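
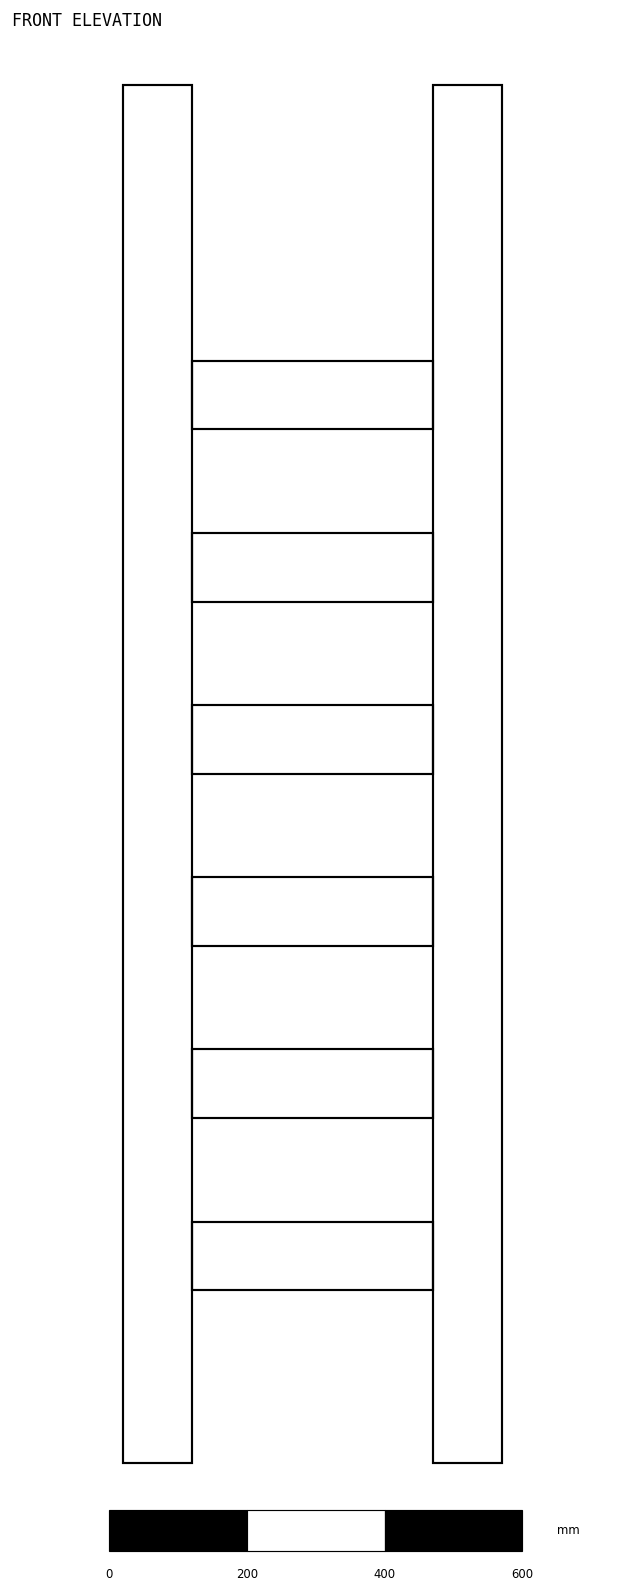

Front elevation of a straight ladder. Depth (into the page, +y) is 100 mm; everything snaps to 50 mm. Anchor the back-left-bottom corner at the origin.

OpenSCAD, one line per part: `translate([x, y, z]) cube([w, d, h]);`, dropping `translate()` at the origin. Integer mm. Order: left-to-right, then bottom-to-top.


cube([100, 100, 2000]);
translate([100, 0, 250]) cube([350, 100, 100]);
translate([100, 0, 500]) cube([350, 100, 100]);
translate([100, 0, 750]) cube([350, 100, 100]);
translate([100, 0, 1000]) cube([350, 100, 100]);
translate([100, 0, 1250]) cube([350, 100, 100]);
translate([100, 0, 1500]) cube([350, 100, 100]);
translate([450, 0, 0]) cube([100, 100, 2000]);


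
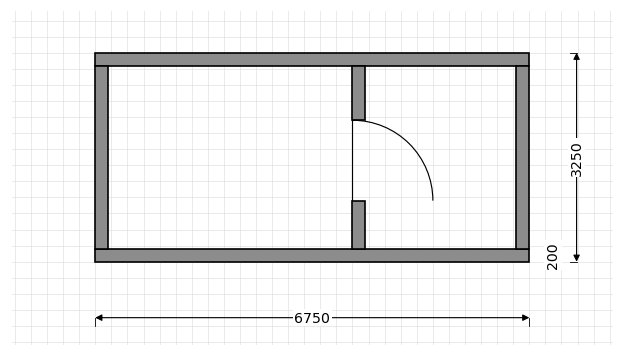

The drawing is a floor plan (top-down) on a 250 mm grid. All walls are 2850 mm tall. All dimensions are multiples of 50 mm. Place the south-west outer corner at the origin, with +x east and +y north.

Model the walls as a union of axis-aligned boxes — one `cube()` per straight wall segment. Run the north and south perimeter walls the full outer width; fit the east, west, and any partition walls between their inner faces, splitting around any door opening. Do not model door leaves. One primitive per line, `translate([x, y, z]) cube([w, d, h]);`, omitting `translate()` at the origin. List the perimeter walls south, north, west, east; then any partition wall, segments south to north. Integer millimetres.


cube([6750, 200, 2850]);
translate([0, 3050, 0]) cube([6750, 200, 2850]);
translate([0, 200, 0]) cube([200, 2850, 2850]);
translate([6550, 200, 0]) cube([200, 2850, 2850]);
translate([4000, 200, 0]) cube([200, 750, 2850]);
translate([4000, 2200, 0]) cube([200, 850, 2850]);


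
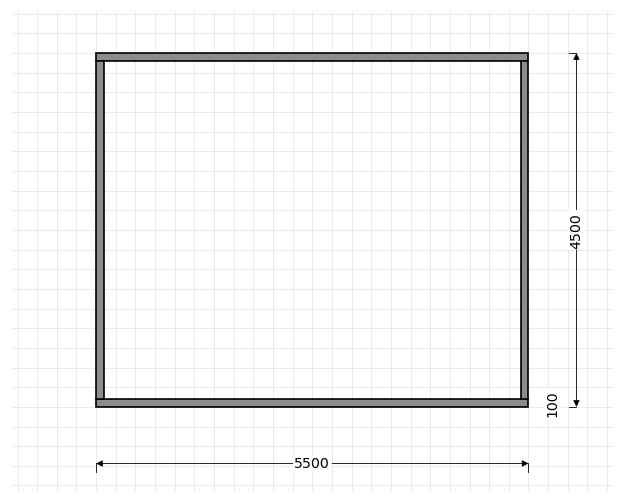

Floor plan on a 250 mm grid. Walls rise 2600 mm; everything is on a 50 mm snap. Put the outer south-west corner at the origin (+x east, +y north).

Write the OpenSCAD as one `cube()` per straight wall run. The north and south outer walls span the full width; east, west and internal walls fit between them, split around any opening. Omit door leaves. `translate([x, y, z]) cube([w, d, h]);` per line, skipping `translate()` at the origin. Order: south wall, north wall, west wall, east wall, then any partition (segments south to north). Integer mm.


cube([5500, 100, 2600]);
translate([0, 4400, 0]) cube([5500, 100, 2600]);
translate([0, 100, 0]) cube([100, 4300, 2600]);
translate([5400, 100, 0]) cube([100, 4300, 2600]);


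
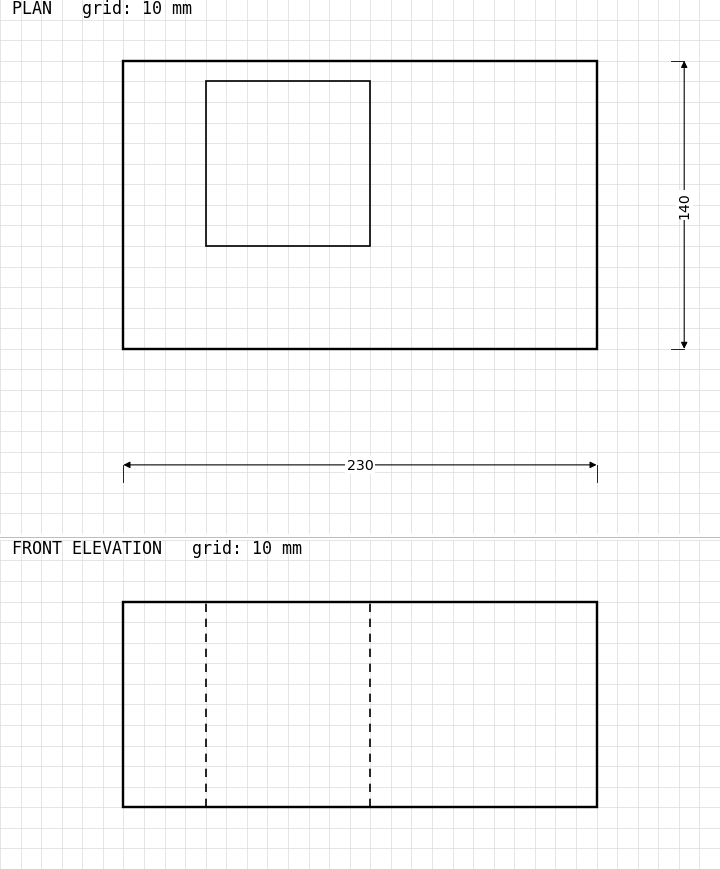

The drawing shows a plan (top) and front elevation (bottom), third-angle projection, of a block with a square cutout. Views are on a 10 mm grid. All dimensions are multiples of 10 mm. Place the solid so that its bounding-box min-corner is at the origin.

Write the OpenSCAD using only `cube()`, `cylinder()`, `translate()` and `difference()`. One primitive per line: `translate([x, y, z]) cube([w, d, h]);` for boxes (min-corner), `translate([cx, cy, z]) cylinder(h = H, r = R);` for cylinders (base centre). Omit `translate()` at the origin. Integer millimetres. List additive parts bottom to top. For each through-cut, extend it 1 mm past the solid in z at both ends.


difference() {
  cube([230, 140, 100]);
  translate([40, 50, -1]) cube([80, 80, 102]);
}


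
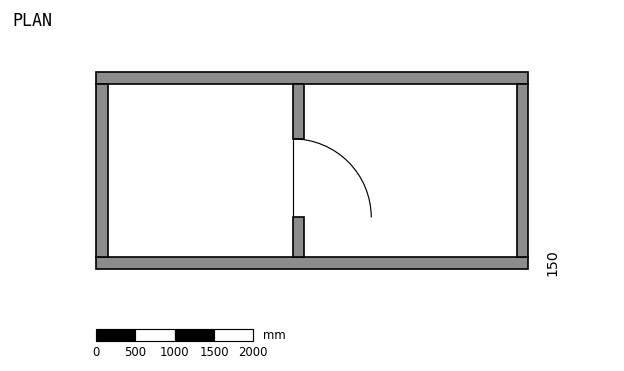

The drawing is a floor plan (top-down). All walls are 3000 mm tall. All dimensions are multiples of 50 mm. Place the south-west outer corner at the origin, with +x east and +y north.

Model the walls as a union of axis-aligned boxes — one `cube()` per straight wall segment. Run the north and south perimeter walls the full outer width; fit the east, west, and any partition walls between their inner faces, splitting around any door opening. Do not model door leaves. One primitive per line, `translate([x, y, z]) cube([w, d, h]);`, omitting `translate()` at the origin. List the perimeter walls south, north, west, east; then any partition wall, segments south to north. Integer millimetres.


cube([5500, 150, 3000]);
translate([0, 2350, 0]) cube([5500, 150, 3000]);
translate([0, 150, 0]) cube([150, 2200, 3000]);
translate([5350, 150, 0]) cube([150, 2200, 3000]);
translate([2500, 150, 0]) cube([150, 500, 3000]);
translate([2500, 1650, 0]) cube([150, 700, 3000]);


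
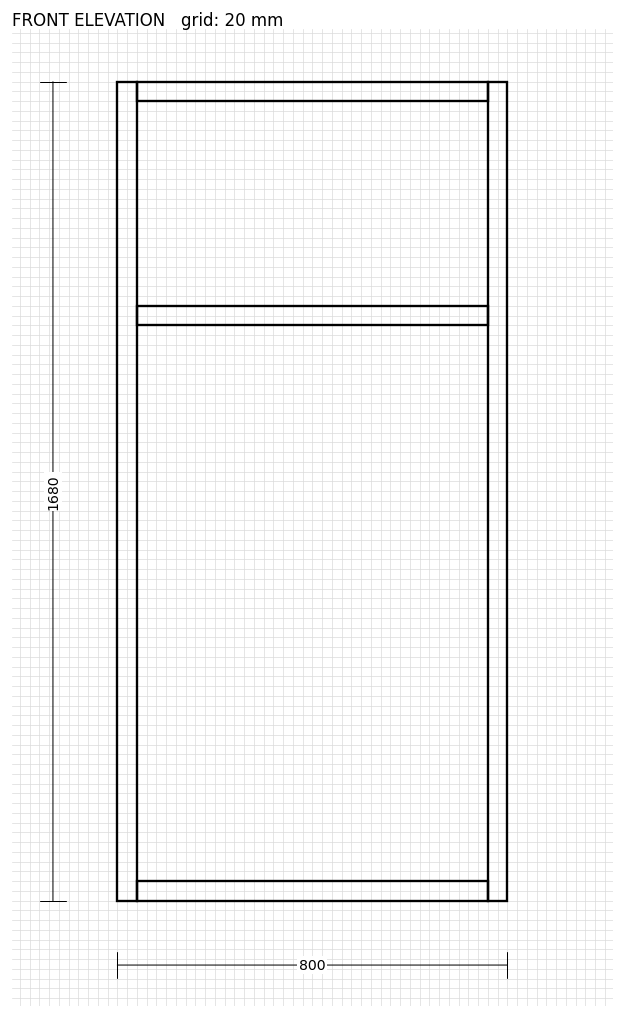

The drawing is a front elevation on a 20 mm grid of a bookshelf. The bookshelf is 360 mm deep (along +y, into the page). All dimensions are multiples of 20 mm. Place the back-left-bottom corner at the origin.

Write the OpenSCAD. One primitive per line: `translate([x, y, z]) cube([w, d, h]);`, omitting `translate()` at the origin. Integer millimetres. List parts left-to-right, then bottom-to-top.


cube([40, 360, 1680]);
translate([40, 0, 0]) cube([720, 360, 40]);
translate([40, 0, 1180]) cube([720, 360, 40]);
translate([40, 0, 1640]) cube([720, 360, 40]);
translate([760, 0, 0]) cube([40, 360, 1680]);


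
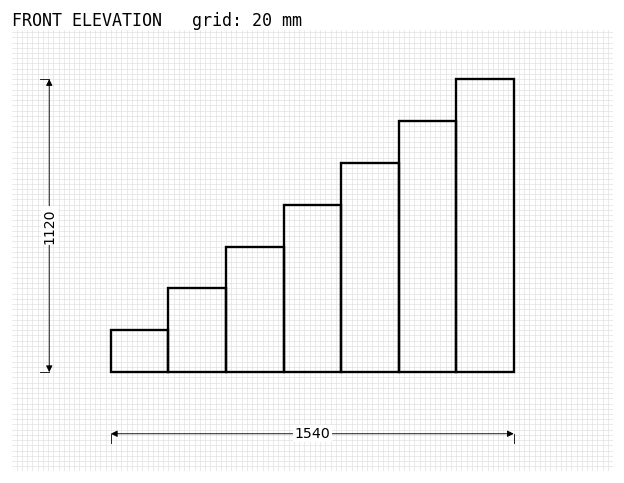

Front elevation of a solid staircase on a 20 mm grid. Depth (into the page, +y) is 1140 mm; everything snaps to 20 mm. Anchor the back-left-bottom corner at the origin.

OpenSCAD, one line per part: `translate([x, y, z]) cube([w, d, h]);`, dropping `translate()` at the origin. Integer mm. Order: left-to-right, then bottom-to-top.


cube([220, 1140, 160]);
translate([220, 0, 0]) cube([220, 1140, 320]);
translate([440, 0, 0]) cube([220, 1140, 480]);
translate([660, 0, 0]) cube([220, 1140, 640]);
translate([880, 0, 0]) cube([220, 1140, 800]);
translate([1100, 0, 0]) cube([220, 1140, 960]);
translate([1320, 0, 0]) cube([220, 1140, 1120]);


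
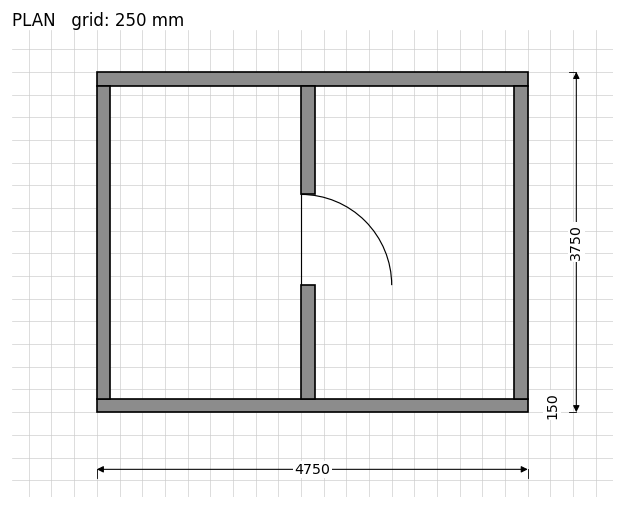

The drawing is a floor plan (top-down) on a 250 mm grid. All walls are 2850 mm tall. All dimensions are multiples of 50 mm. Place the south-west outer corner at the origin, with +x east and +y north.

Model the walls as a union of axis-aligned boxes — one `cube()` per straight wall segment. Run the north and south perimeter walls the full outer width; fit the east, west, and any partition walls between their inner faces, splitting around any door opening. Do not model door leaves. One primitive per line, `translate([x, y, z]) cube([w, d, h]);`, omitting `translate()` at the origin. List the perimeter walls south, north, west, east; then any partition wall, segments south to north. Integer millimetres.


cube([4750, 150, 2850]);
translate([0, 3600, 0]) cube([4750, 150, 2850]);
translate([0, 150, 0]) cube([150, 3450, 2850]);
translate([4600, 150, 0]) cube([150, 3450, 2850]);
translate([2250, 150, 0]) cube([150, 1250, 2850]);
translate([2250, 2400, 0]) cube([150, 1200, 2850]);


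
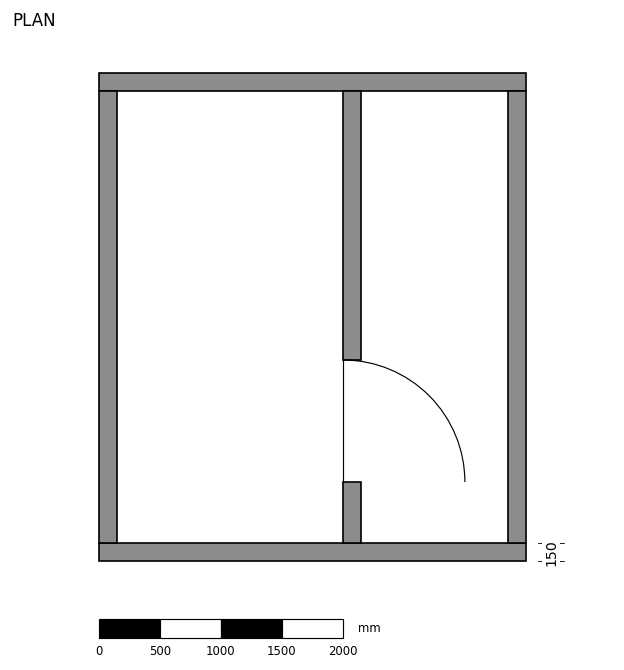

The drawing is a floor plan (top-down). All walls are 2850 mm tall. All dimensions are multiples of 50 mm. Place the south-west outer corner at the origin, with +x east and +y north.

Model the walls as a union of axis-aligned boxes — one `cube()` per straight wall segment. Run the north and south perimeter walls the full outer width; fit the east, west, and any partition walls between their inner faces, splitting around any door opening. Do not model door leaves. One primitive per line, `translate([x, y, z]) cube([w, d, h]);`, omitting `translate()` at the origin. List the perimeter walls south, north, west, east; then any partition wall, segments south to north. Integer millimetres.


cube([3500, 150, 2850]);
translate([0, 3850, 0]) cube([3500, 150, 2850]);
translate([0, 150, 0]) cube([150, 3700, 2850]);
translate([3350, 150, 0]) cube([150, 3700, 2850]);
translate([2000, 150, 0]) cube([150, 500, 2850]);
translate([2000, 1650, 0]) cube([150, 2200, 2850]);


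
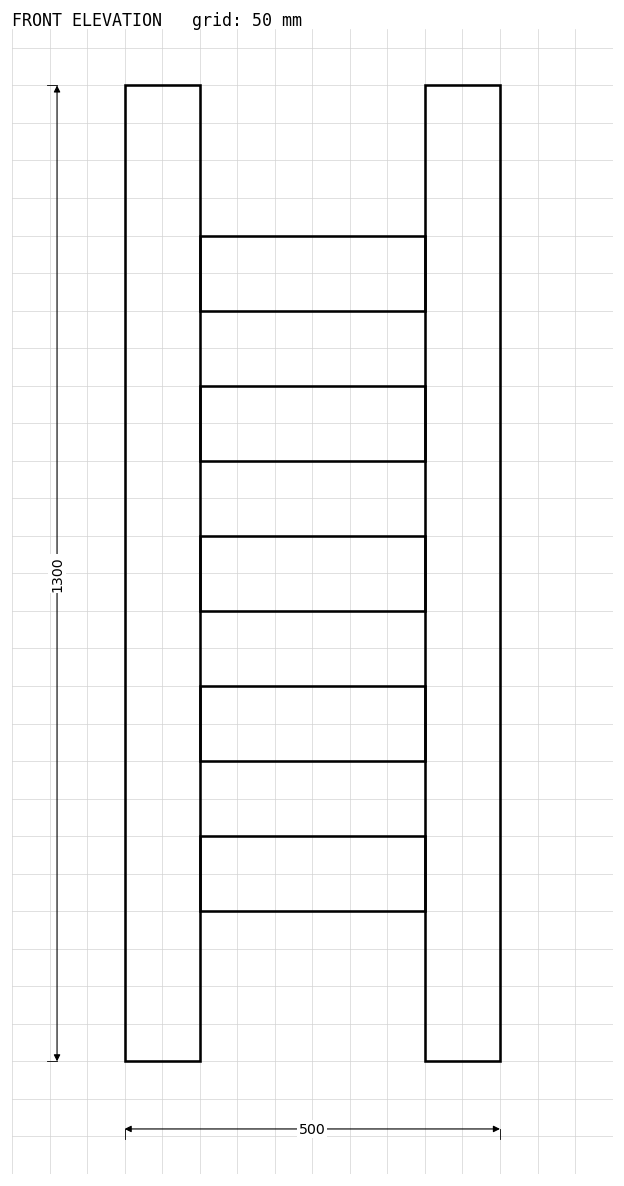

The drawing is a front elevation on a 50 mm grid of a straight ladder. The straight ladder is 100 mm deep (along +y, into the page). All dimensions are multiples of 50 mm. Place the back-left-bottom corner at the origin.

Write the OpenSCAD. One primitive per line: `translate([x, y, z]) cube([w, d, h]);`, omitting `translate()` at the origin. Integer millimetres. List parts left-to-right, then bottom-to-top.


cube([100, 100, 1300]);
translate([100, 0, 200]) cube([300, 100, 100]);
translate([100, 0, 400]) cube([300, 100, 100]);
translate([100, 0, 600]) cube([300, 100, 100]);
translate([100, 0, 800]) cube([300, 100, 100]);
translate([100, 0, 1000]) cube([300, 100, 100]);
translate([400, 0, 0]) cube([100, 100, 1300]);


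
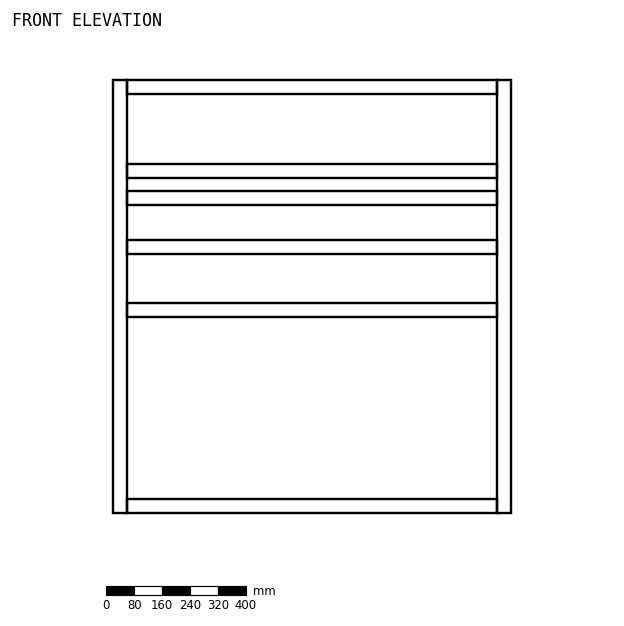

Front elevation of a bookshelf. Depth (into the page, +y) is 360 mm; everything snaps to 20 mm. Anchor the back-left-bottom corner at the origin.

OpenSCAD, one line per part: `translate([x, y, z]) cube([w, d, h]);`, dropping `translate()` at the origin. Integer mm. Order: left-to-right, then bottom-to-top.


cube([40, 360, 1240]);
translate([40, 0, 0]) cube([1060, 360, 40]);
translate([40, 0, 560]) cube([1060, 360, 40]);
translate([40, 0, 740]) cube([1060, 360, 40]);
translate([40, 0, 880]) cube([1060, 360, 40]);
translate([40, 0, 960]) cube([1060, 360, 40]);
translate([40, 0, 1200]) cube([1060, 360, 40]);
translate([1100, 0, 0]) cube([40, 360, 1240]);


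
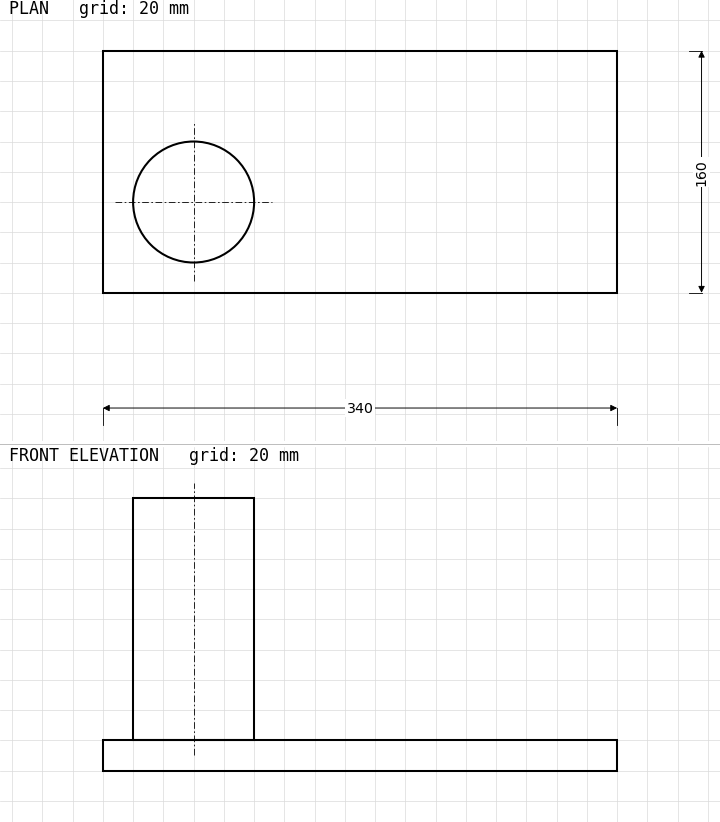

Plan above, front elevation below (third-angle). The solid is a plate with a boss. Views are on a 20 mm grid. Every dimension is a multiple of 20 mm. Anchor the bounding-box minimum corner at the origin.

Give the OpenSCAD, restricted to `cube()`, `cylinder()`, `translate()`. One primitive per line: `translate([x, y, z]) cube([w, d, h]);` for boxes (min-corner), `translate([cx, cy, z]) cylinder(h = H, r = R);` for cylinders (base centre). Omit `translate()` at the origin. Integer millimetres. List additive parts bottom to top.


cube([340, 160, 20]);
translate([60, 60, 20]) cylinder(h = 160, r = 40);


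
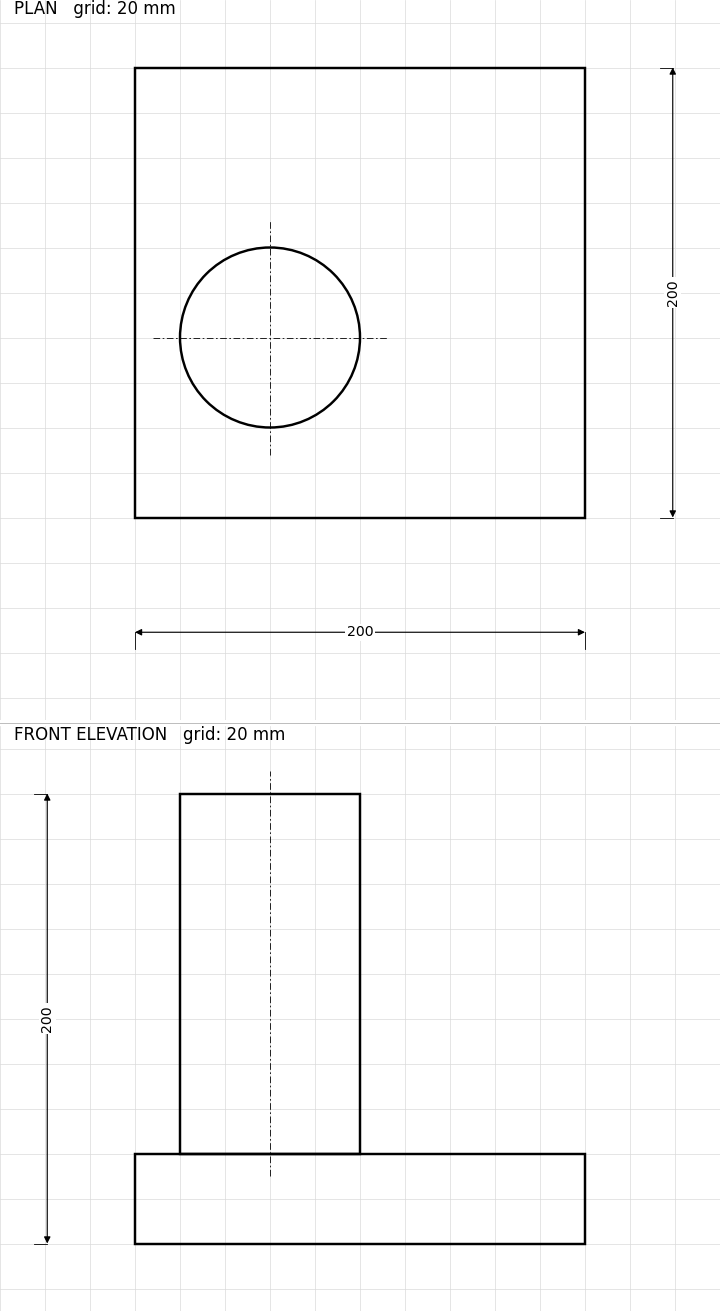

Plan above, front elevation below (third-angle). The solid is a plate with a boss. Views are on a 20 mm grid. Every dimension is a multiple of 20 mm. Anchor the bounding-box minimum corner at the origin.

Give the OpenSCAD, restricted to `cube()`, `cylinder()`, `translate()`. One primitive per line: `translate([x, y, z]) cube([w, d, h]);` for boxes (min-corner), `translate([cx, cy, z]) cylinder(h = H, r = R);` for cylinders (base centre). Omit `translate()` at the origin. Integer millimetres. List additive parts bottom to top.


cube([200, 200, 40]);
translate([60, 80, 40]) cylinder(h = 160, r = 40);


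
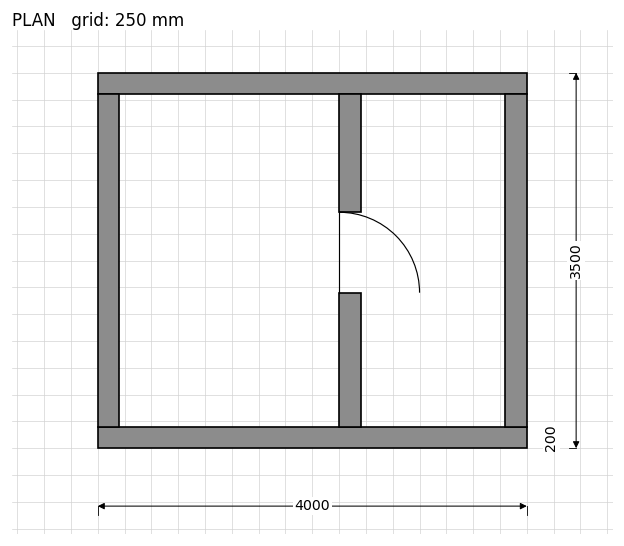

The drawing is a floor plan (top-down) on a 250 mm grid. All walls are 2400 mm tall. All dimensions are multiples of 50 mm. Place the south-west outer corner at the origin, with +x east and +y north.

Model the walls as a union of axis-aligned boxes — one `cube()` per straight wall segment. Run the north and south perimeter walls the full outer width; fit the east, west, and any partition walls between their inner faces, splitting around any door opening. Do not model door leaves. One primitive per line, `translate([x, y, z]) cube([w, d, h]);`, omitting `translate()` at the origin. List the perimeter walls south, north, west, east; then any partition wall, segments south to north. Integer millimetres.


cube([4000, 200, 2400]);
translate([0, 3300, 0]) cube([4000, 200, 2400]);
translate([0, 200, 0]) cube([200, 3100, 2400]);
translate([3800, 200, 0]) cube([200, 3100, 2400]);
translate([2250, 200, 0]) cube([200, 1250, 2400]);
translate([2250, 2200, 0]) cube([200, 1100, 2400]);


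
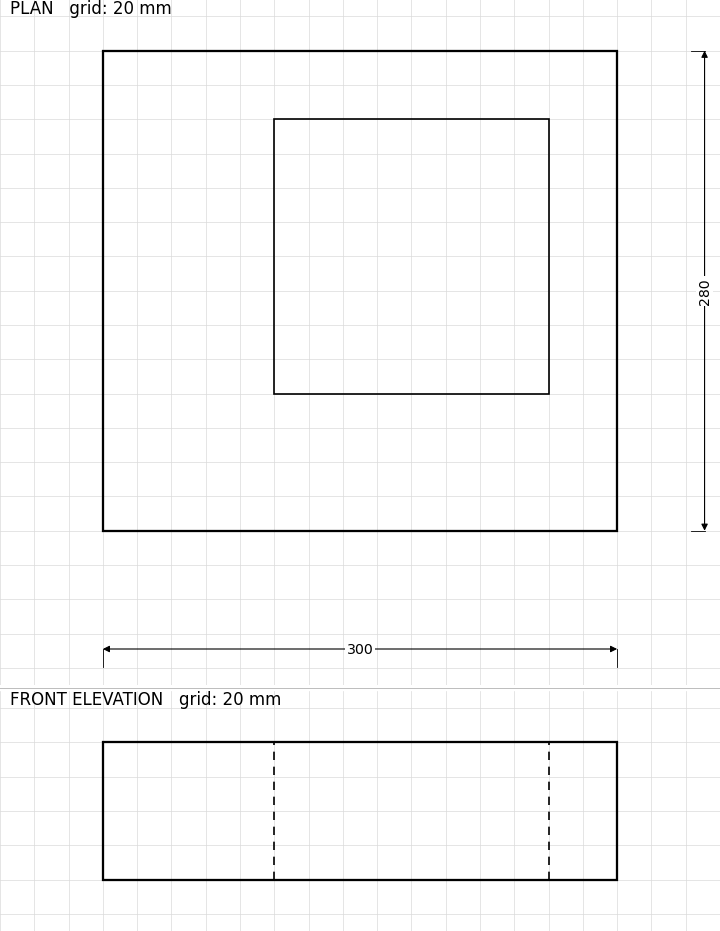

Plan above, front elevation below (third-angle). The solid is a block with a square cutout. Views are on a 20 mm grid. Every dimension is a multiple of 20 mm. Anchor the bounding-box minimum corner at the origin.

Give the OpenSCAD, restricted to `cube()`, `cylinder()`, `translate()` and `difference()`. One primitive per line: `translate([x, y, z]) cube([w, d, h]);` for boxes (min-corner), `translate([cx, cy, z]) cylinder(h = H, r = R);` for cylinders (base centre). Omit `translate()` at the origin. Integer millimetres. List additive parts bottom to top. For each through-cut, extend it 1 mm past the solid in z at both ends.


difference() {
  cube([300, 280, 80]);
  translate([100, 80, -1]) cube([160, 160, 82]);
}


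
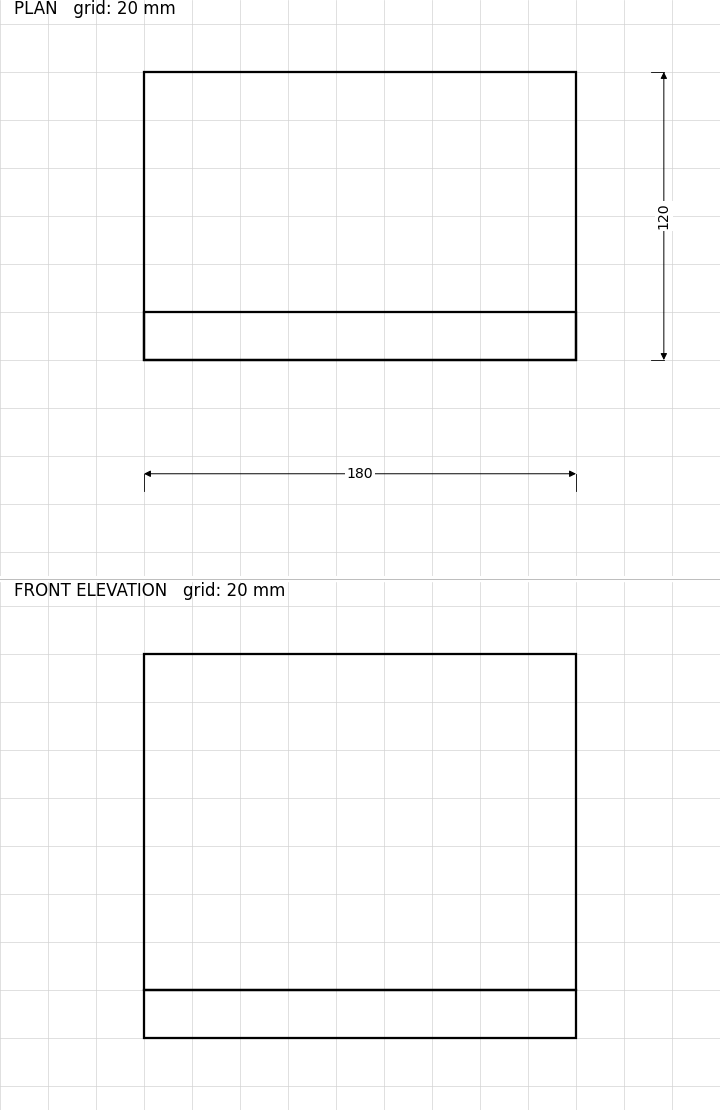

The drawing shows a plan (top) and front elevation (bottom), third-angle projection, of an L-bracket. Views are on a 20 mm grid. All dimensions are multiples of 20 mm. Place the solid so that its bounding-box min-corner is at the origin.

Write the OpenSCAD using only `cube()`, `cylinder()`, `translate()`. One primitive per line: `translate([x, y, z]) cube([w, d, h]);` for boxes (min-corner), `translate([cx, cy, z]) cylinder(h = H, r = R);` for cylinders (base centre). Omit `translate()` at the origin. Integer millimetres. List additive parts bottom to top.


cube([180, 120, 20]);
translate([0, 0, 20]) cube([180, 20, 140]);


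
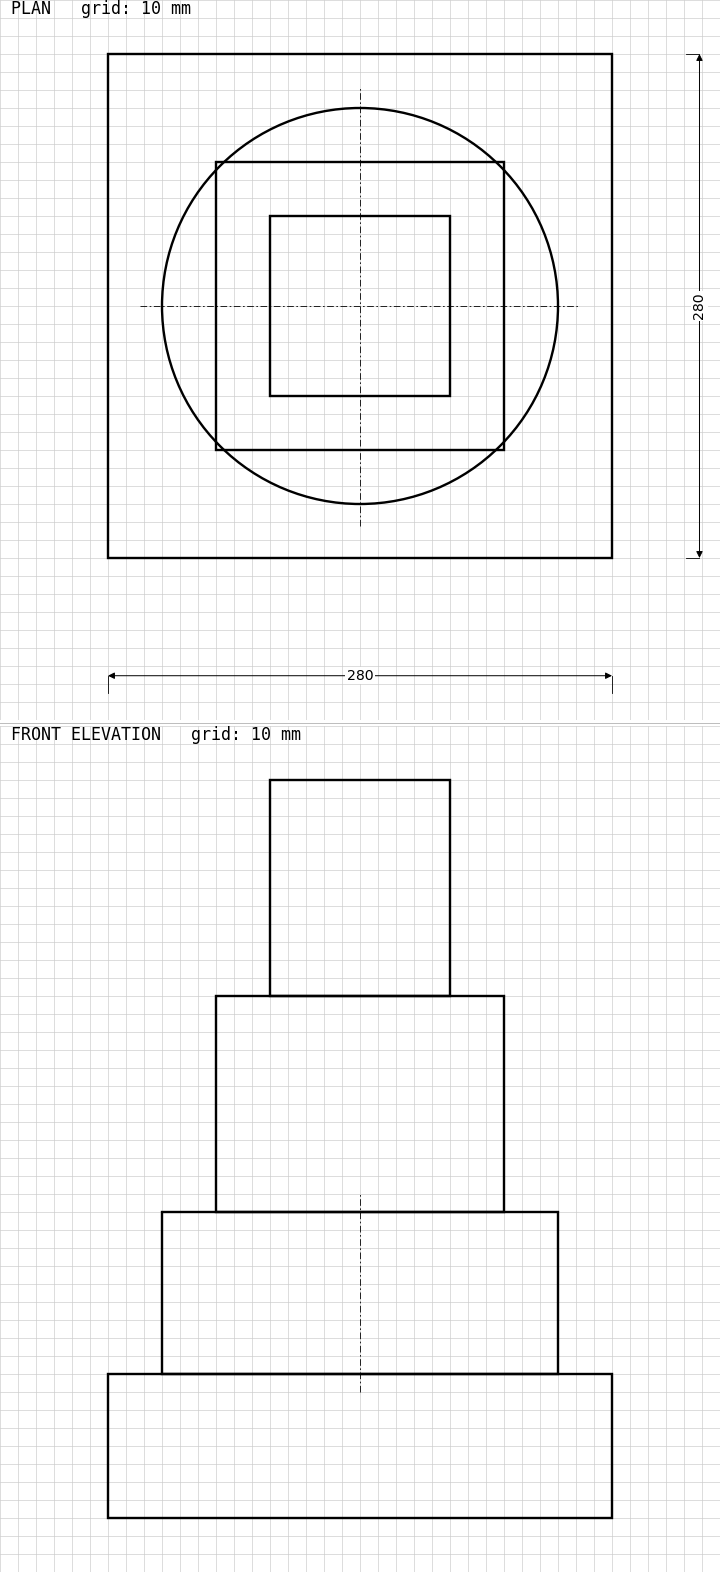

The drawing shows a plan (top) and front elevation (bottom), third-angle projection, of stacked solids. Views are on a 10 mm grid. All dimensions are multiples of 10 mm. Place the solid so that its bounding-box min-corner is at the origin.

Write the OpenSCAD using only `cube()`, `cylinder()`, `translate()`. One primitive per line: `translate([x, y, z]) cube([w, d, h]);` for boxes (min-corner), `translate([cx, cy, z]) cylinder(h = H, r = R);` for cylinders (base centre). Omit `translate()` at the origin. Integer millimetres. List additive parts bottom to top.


cube([280, 280, 80]);
translate([140, 140, 80]) cylinder(h = 90, r = 110);
translate([60, 60, 170]) cube([160, 160, 120]);
translate([90, 90, 290]) cube([100, 100, 120]);


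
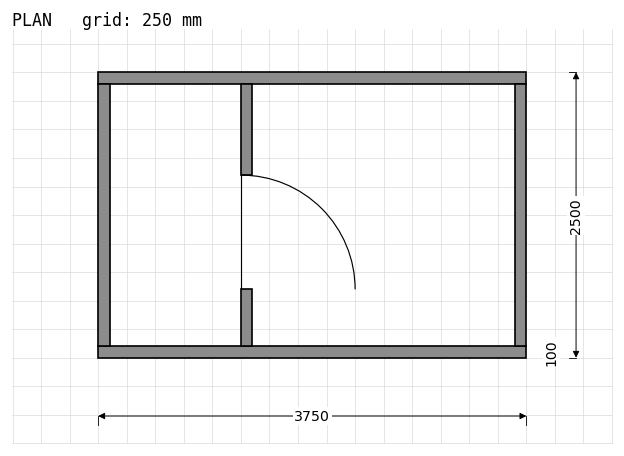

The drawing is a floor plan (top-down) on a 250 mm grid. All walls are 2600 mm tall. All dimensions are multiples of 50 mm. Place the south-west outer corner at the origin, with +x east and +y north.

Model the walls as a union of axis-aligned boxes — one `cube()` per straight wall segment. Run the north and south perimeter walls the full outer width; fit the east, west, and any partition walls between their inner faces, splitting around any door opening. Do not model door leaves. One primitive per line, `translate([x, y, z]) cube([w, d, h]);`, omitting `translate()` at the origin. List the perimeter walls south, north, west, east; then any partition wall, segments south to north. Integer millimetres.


cube([3750, 100, 2600]);
translate([0, 2400, 0]) cube([3750, 100, 2600]);
translate([0, 100, 0]) cube([100, 2300, 2600]);
translate([3650, 100, 0]) cube([100, 2300, 2600]);
translate([1250, 100, 0]) cube([100, 500, 2600]);
translate([1250, 1600, 0]) cube([100, 800, 2600]);


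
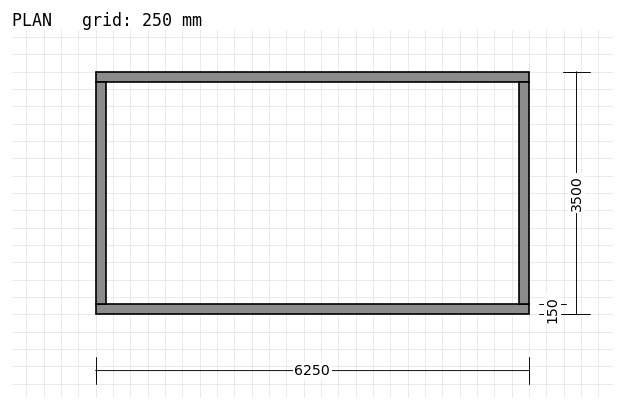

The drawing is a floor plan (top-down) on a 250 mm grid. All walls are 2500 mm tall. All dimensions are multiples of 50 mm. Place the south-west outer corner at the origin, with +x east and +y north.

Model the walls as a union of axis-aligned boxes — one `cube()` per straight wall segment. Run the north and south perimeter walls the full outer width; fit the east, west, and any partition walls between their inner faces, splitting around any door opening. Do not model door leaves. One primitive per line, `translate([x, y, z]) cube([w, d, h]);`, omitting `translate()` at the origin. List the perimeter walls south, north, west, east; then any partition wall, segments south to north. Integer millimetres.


cube([6250, 150, 2500]);
translate([0, 3350, 0]) cube([6250, 150, 2500]);
translate([0, 150, 0]) cube([150, 3200, 2500]);
translate([6100, 150, 0]) cube([150, 3200, 2500]);


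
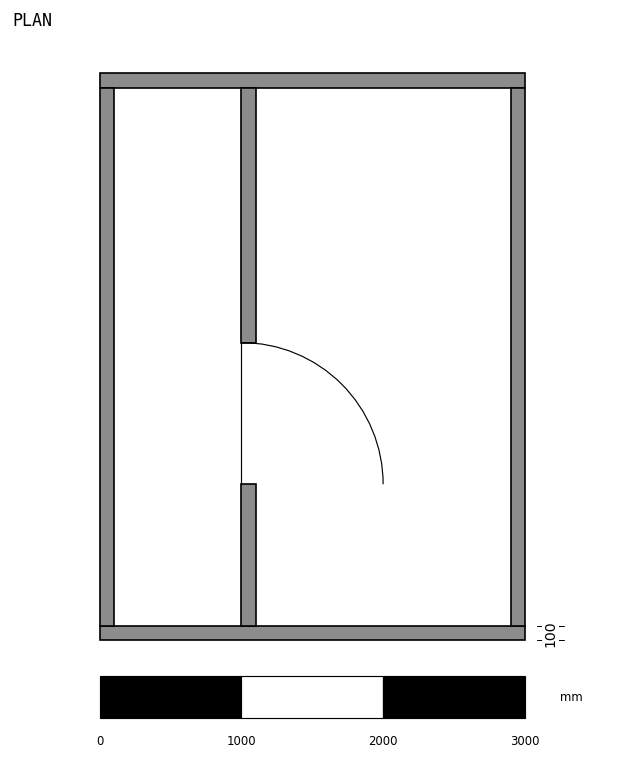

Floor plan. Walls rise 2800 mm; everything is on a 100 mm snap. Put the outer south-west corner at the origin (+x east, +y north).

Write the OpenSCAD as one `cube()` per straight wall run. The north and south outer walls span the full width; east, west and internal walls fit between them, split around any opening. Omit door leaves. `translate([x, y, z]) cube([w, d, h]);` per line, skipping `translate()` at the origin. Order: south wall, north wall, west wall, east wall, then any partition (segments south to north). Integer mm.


cube([3000, 100, 2800]);
translate([0, 3900, 0]) cube([3000, 100, 2800]);
translate([0, 100, 0]) cube([100, 3800, 2800]);
translate([2900, 100, 0]) cube([100, 3800, 2800]);
translate([1000, 100, 0]) cube([100, 1000, 2800]);
translate([1000, 2100, 0]) cube([100, 1800, 2800]);


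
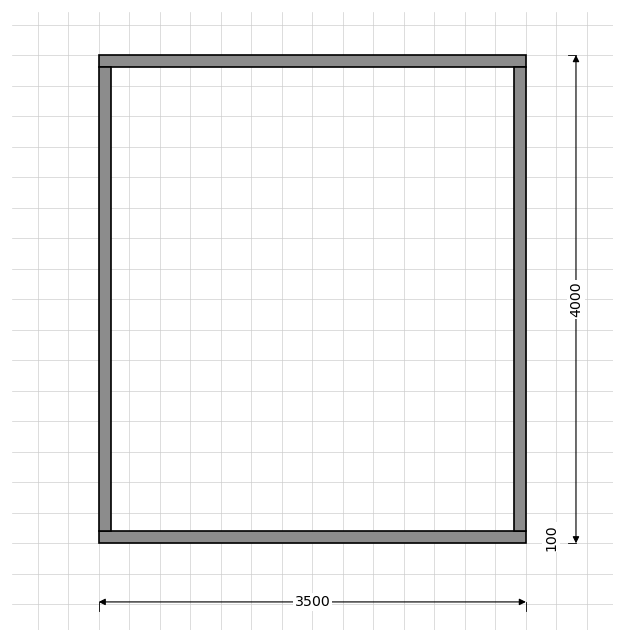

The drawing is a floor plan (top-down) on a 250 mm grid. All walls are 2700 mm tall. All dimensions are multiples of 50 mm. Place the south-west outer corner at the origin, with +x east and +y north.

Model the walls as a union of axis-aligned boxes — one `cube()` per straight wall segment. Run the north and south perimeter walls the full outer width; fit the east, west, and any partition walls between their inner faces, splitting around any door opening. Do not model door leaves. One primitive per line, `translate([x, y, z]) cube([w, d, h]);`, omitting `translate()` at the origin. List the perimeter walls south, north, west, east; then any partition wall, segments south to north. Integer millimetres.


cube([3500, 100, 2700]);
translate([0, 3900, 0]) cube([3500, 100, 2700]);
translate([0, 100, 0]) cube([100, 3800, 2700]);
translate([3400, 100, 0]) cube([100, 3800, 2700]);


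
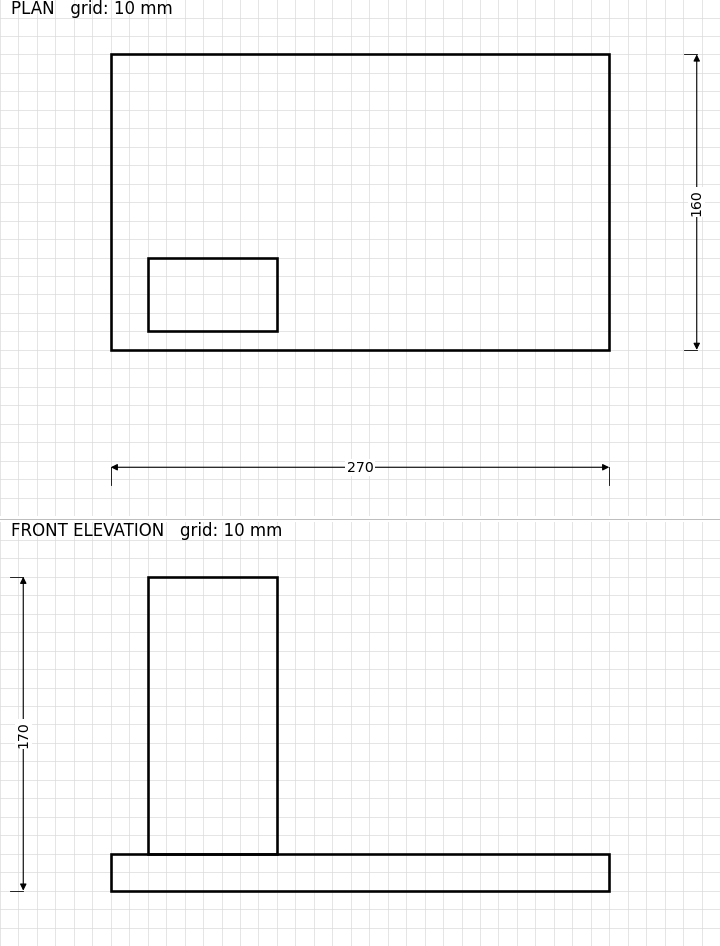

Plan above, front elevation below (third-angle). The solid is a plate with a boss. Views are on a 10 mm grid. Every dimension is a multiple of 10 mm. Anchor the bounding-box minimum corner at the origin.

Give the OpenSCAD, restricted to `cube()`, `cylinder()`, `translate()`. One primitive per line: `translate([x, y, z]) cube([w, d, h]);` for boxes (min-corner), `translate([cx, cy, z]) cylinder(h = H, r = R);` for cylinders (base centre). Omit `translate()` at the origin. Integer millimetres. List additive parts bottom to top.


cube([270, 160, 20]);
translate([20, 10, 20]) cube([70, 40, 150]);


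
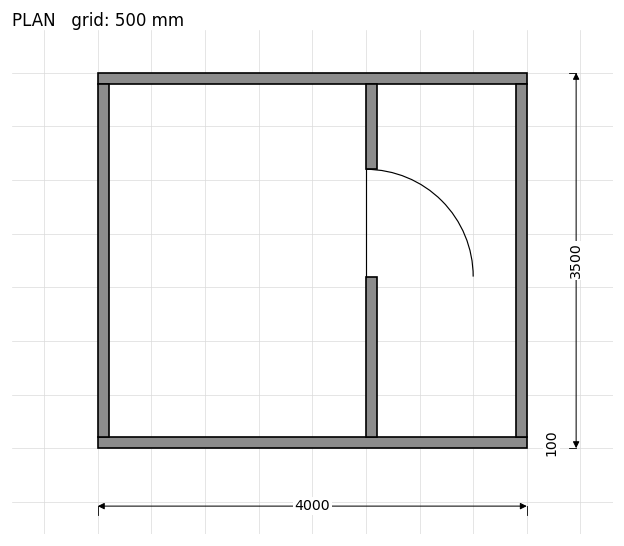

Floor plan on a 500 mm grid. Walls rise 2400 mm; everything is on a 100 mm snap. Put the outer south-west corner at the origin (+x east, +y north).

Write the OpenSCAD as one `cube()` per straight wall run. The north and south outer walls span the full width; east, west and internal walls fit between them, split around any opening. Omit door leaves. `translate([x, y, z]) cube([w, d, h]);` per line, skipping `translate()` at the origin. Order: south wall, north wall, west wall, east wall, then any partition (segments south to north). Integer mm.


cube([4000, 100, 2400]);
translate([0, 3400, 0]) cube([4000, 100, 2400]);
translate([0, 100, 0]) cube([100, 3300, 2400]);
translate([3900, 100, 0]) cube([100, 3300, 2400]);
translate([2500, 100, 0]) cube([100, 1500, 2400]);
translate([2500, 2600, 0]) cube([100, 800, 2400]);


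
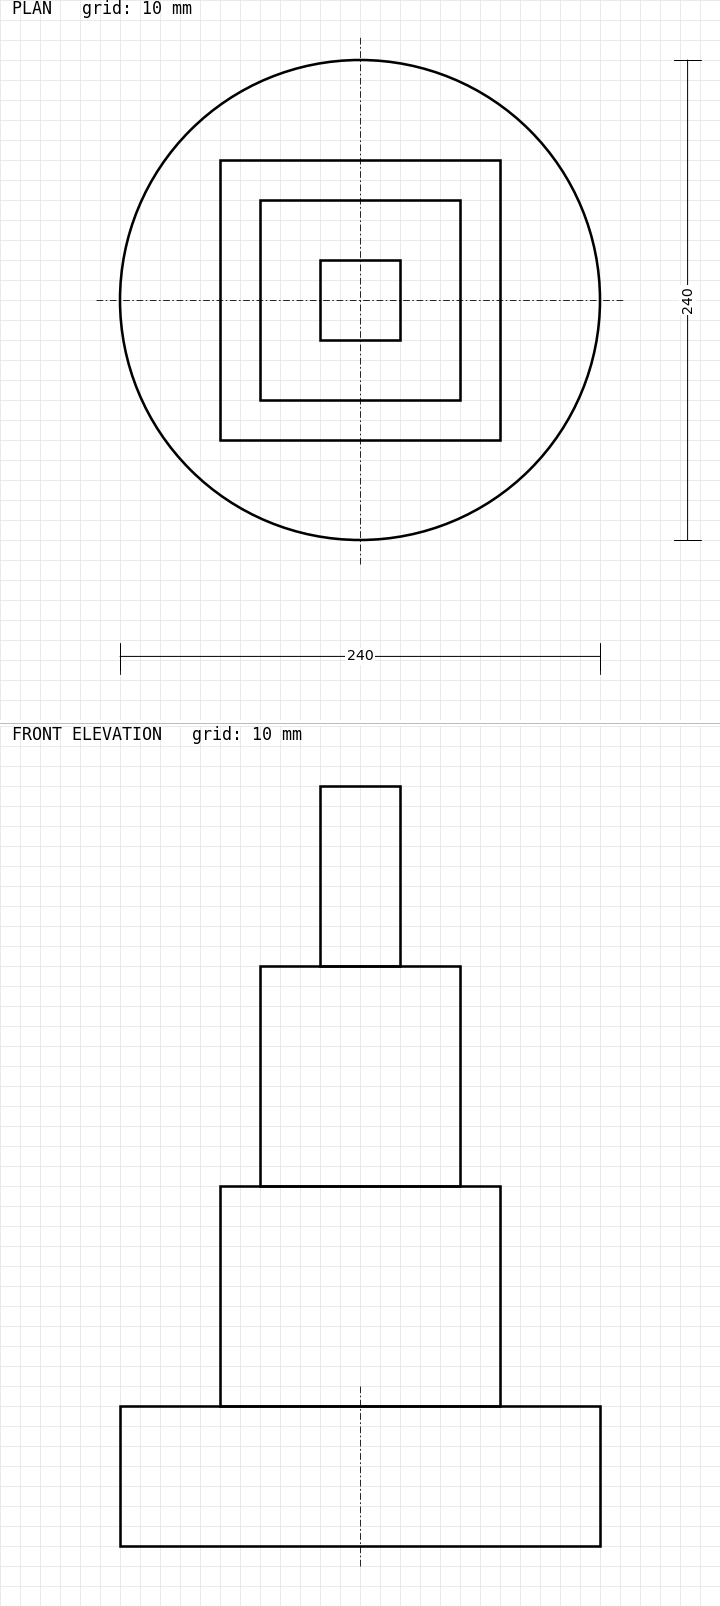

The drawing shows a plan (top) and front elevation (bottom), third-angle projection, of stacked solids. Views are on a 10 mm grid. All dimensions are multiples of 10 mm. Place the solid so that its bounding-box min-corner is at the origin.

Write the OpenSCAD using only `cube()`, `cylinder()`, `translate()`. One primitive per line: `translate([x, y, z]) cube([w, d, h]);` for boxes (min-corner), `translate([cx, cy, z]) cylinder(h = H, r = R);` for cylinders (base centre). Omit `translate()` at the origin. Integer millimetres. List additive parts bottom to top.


translate([120, 120, 0]) cylinder(h = 70, r = 120);
translate([50, 50, 70]) cube([140, 140, 110]);
translate([70, 70, 180]) cube([100, 100, 110]);
translate([100, 100, 290]) cube([40, 40, 90]);


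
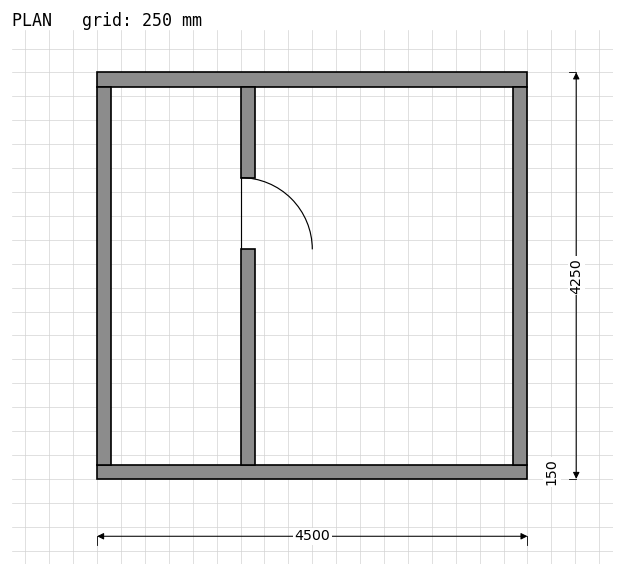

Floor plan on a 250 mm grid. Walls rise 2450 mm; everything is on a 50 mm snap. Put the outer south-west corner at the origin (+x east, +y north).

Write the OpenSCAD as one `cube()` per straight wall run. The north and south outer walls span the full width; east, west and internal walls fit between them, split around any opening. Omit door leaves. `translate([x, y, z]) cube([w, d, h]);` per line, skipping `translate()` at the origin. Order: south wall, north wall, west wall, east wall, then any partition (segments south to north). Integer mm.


cube([4500, 150, 2450]);
translate([0, 4100, 0]) cube([4500, 150, 2450]);
translate([0, 150, 0]) cube([150, 3950, 2450]);
translate([4350, 150, 0]) cube([150, 3950, 2450]);
translate([1500, 150, 0]) cube([150, 2250, 2450]);
translate([1500, 3150, 0]) cube([150, 950, 2450]);


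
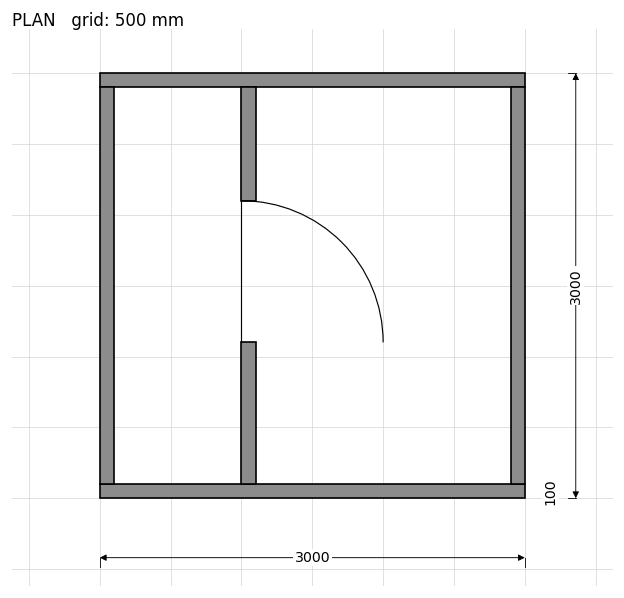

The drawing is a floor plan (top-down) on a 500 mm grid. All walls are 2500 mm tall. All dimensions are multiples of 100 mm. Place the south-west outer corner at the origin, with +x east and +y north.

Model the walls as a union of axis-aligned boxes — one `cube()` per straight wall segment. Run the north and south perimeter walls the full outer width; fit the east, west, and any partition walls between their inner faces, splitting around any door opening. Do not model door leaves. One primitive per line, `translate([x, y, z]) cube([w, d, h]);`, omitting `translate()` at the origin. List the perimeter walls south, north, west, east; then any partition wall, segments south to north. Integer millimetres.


cube([3000, 100, 2500]);
translate([0, 2900, 0]) cube([3000, 100, 2500]);
translate([0, 100, 0]) cube([100, 2800, 2500]);
translate([2900, 100, 0]) cube([100, 2800, 2500]);
translate([1000, 100, 0]) cube([100, 1000, 2500]);
translate([1000, 2100, 0]) cube([100, 800, 2500]);


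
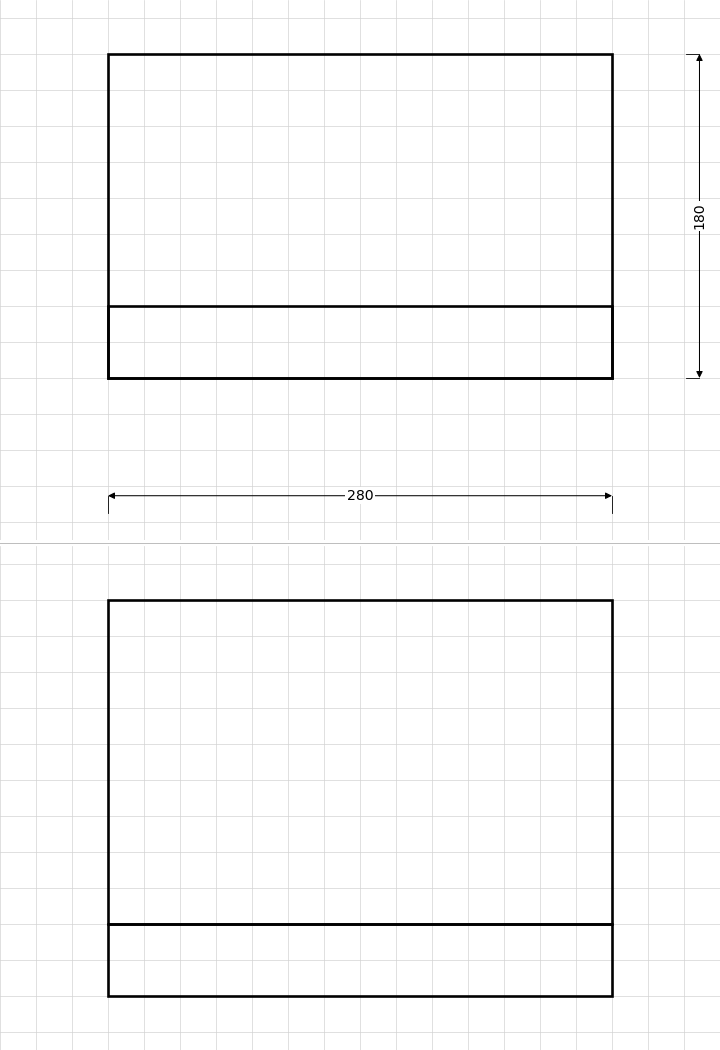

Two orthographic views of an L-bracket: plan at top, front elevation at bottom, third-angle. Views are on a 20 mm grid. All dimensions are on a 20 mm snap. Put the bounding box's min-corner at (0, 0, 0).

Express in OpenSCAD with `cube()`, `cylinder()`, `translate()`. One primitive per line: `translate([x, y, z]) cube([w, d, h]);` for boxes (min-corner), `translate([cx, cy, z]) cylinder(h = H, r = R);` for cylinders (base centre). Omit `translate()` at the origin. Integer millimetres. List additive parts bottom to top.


cube([280, 180, 40]);
translate([0, 0, 40]) cube([280, 40, 180]);


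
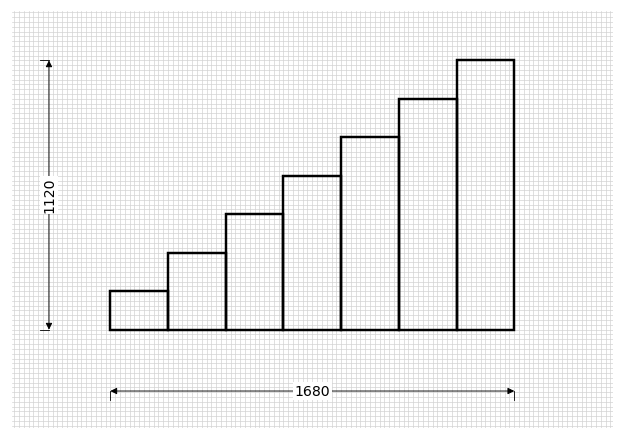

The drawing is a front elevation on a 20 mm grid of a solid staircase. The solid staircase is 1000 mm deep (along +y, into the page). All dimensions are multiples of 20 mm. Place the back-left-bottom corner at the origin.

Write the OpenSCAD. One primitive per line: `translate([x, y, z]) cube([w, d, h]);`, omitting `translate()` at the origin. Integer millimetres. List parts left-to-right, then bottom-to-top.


cube([240, 1000, 160]);
translate([240, 0, 0]) cube([240, 1000, 320]);
translate([480, 0, 0]) cube([240, 1000, 480]);
translate([720, 0, 0]) cube([240, 1000, 640]);
translate([960, 0, 0]) cube([240, 1000, 800]);
translate([1200, 0, 0]) cube([240, 1000, 960]);
translate([1440, 0, 0]) cube([240, 1000, 1120]);


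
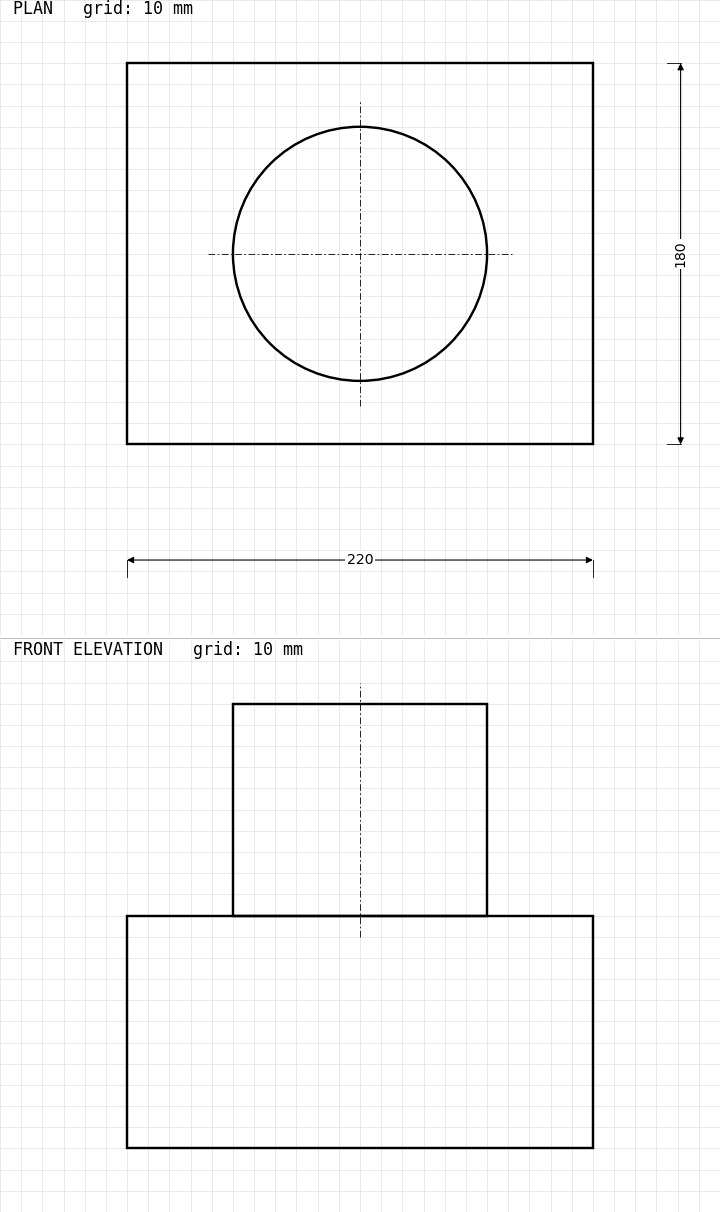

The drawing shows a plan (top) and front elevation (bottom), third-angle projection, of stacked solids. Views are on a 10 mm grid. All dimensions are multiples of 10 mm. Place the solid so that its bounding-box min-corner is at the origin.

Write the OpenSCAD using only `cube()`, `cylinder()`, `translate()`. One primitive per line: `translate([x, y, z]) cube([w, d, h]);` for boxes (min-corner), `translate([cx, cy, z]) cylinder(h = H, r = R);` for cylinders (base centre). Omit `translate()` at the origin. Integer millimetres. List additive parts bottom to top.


cube([220, 180, 110]);
translate([110, 90, 110]) cylinder(h = 100, r = 60);


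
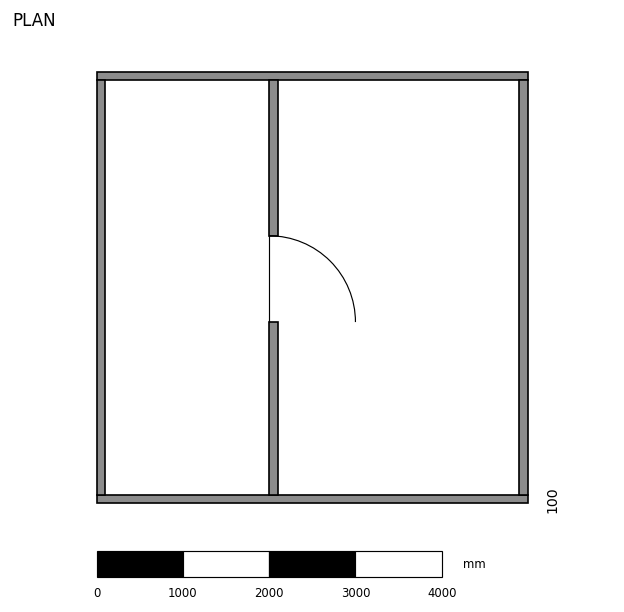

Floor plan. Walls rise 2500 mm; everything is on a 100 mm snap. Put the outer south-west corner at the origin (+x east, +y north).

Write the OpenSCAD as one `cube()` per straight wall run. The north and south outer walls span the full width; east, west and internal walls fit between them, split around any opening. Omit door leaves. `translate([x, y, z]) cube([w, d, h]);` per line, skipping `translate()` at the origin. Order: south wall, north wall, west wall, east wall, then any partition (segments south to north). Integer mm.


cube([5000, 100, 2500]);
translate([0, 4900, 0]) cube([5000, 100, 2500]);
translate([0, 100, 0]) cube([100, 4800, 2500]);
translate([4900, 100, 0]) cube([100, 4800, 2500]);
translate([2000, 100, 0]) cube([100, 2000, 2500]);
translate([2000, 3100, 0]) cube([100, 1800, 2500]);


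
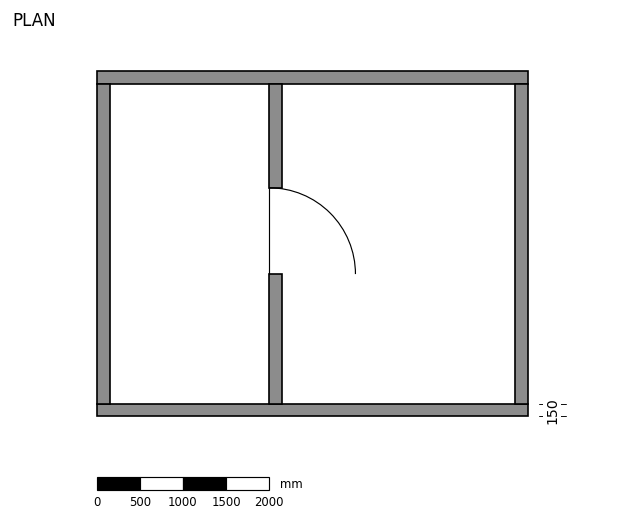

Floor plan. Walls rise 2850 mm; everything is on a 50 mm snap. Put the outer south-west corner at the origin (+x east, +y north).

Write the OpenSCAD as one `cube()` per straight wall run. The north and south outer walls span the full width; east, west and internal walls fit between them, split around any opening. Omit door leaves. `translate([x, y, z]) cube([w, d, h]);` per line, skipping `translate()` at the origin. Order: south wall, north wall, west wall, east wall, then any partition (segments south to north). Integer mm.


cube([5000, 150, 2850]);
translate([0, 3850, 0]) cube([5000, 150, 2850]);
translate([0, 150, 0]) cube([150, 3700, 2850]);
translate([4850, 150, 0]) cube([150, 3700, 2850]);
translate([2000, 150, 0]) cube([150, 1500, 2850]);
translate([2000, 2650, 0]) cube([150, 1200, 2850]);


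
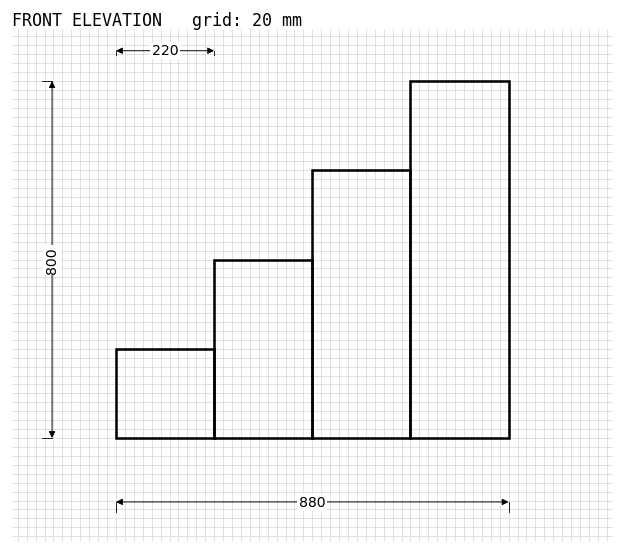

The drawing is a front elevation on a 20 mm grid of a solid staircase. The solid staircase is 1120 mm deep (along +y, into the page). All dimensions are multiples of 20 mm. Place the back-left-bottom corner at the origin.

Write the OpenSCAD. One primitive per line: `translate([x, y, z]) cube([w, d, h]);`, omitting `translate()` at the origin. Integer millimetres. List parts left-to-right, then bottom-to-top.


cube([220, 1120, 200]);
translate([220, 0, 0]) cube([220, 1120, 400]);
translate([440, 0, 0]) cube([220, 1120, 600]);
translate([660, 0, 0]) cube([220, 1120, 800]);


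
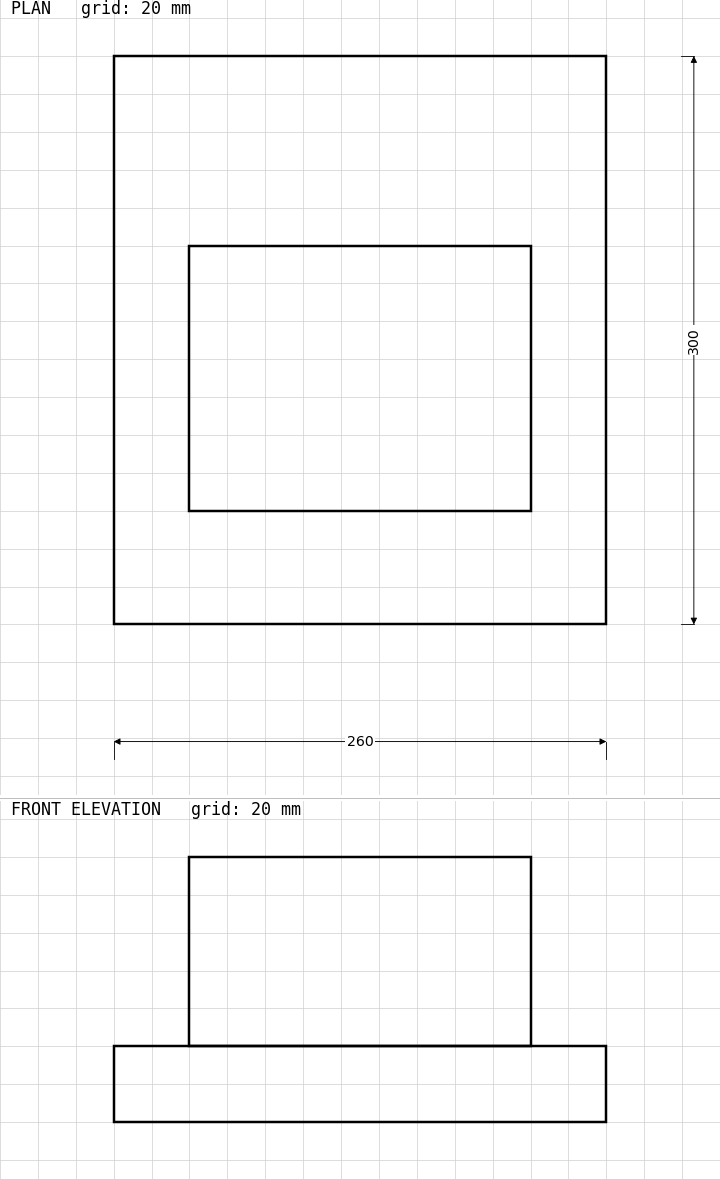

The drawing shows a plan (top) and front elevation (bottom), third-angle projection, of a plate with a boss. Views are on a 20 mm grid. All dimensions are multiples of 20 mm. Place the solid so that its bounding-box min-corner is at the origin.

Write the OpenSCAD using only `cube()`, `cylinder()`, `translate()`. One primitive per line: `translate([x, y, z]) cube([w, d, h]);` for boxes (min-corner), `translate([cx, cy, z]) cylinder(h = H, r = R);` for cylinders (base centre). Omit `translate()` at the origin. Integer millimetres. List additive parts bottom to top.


cube([260, 300, 40]);
translate([40, 60, 40]) cube([180, 140, 100]);


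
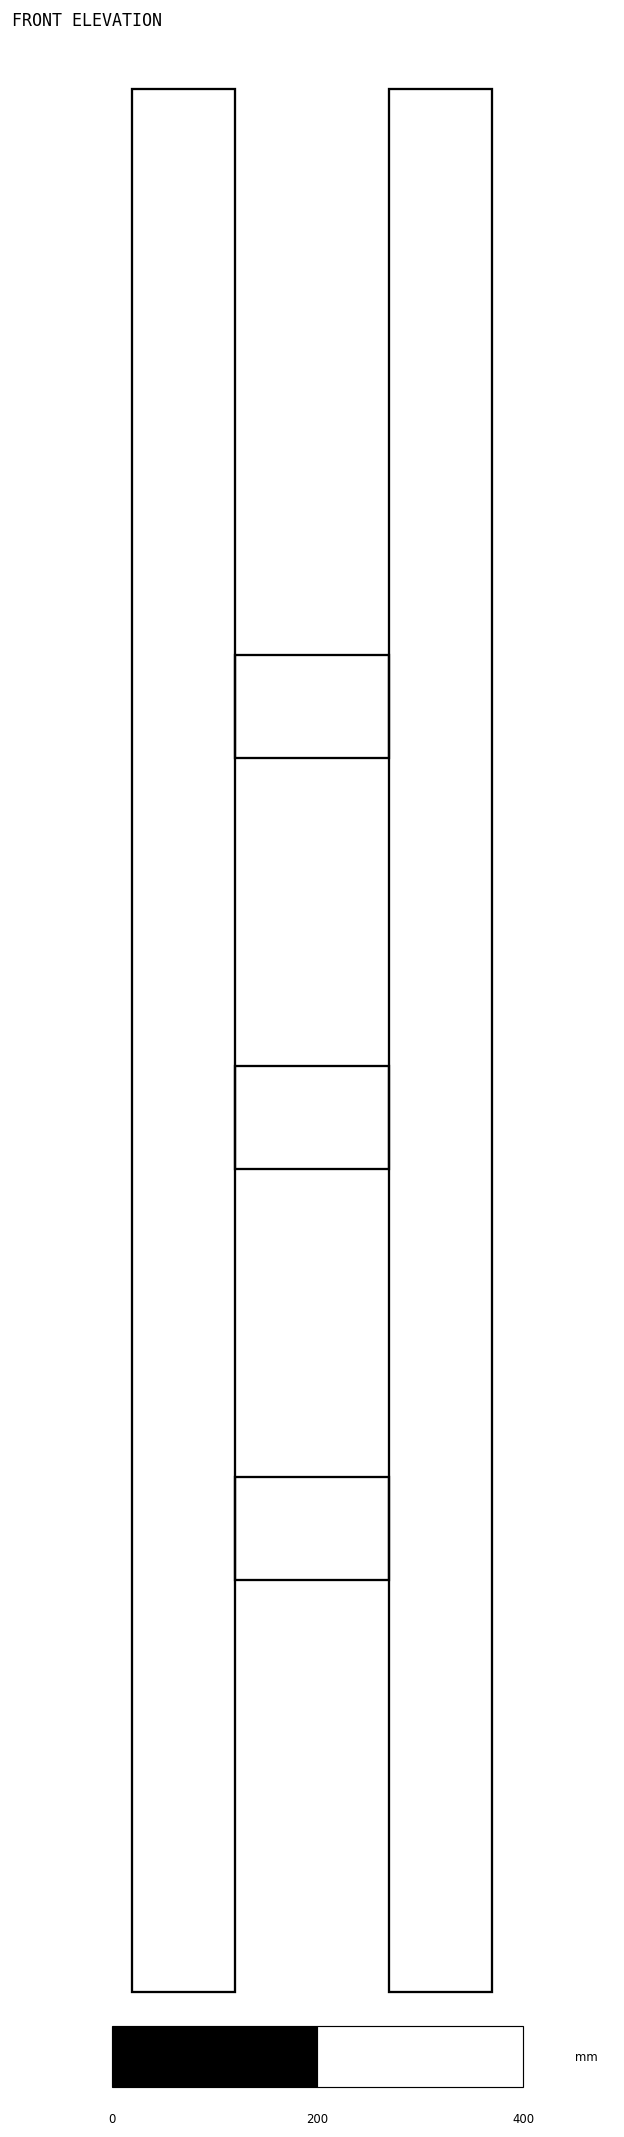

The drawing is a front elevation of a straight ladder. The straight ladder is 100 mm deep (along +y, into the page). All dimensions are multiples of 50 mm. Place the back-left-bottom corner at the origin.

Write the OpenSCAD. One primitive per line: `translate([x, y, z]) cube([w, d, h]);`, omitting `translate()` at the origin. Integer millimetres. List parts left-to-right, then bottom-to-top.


cube([100, 100, 1850]);
translate([100, 0, 400]) cube([150, 100, 100]);
translate([100, 0, 800]) cube([150, 100, 100]);
translate([100, 0, 1200]) cube([150, 100, 100]);
translate([250, 0, 0]) cube([100, 100, 1850]);


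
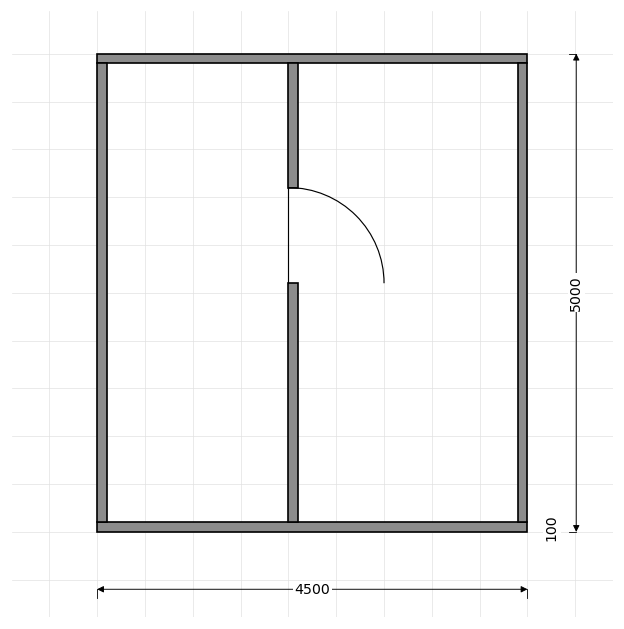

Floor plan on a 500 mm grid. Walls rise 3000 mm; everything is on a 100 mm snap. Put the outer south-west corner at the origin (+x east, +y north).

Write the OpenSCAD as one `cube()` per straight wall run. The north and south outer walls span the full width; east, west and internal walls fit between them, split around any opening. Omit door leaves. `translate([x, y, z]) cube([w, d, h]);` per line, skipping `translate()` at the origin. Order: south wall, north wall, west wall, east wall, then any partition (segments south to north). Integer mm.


cube([4500, 100, 3000]);
translate([0, 4900, 0]) cube([4500, 100, 3000]);
translate([0, 100, 0]) cube([100, 4800, 3000]);
translate([4400, 100, 0]) cube([100, 4800, 3000]);
translate([2000, 100, 0]) cube([100, 2500, 3000]);
translate([2000, 3600, 0]) cube([100, 1300, 3000]);


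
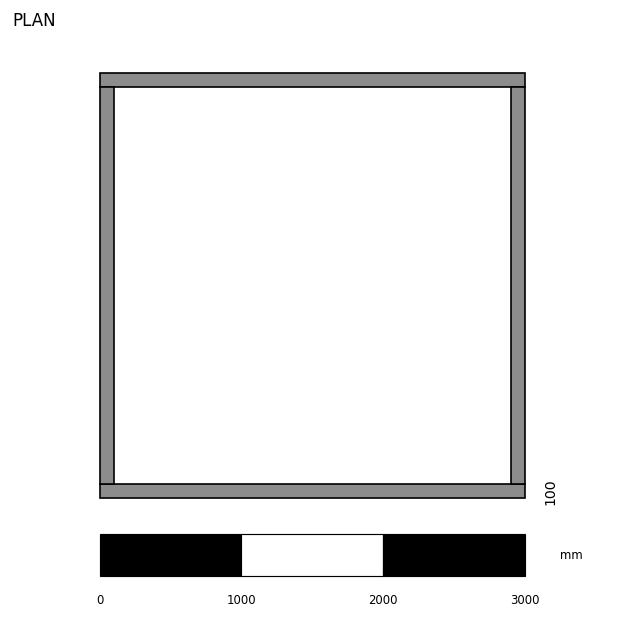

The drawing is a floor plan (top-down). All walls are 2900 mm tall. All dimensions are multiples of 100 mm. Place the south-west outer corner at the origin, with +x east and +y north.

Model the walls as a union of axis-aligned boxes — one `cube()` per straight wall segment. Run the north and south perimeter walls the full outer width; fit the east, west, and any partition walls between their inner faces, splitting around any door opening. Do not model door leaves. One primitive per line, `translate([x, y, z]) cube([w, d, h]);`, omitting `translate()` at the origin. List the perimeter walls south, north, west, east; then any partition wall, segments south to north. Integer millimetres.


cube([3000, 100, 2900]);
translate([0, 2900, 0]) cube([3000, 100, 2900]);
translate([0, 100, 0]) cube([100, 2800, 2900]);
translate([2900, 100, 0]) cube([100, 2800, 2900]);


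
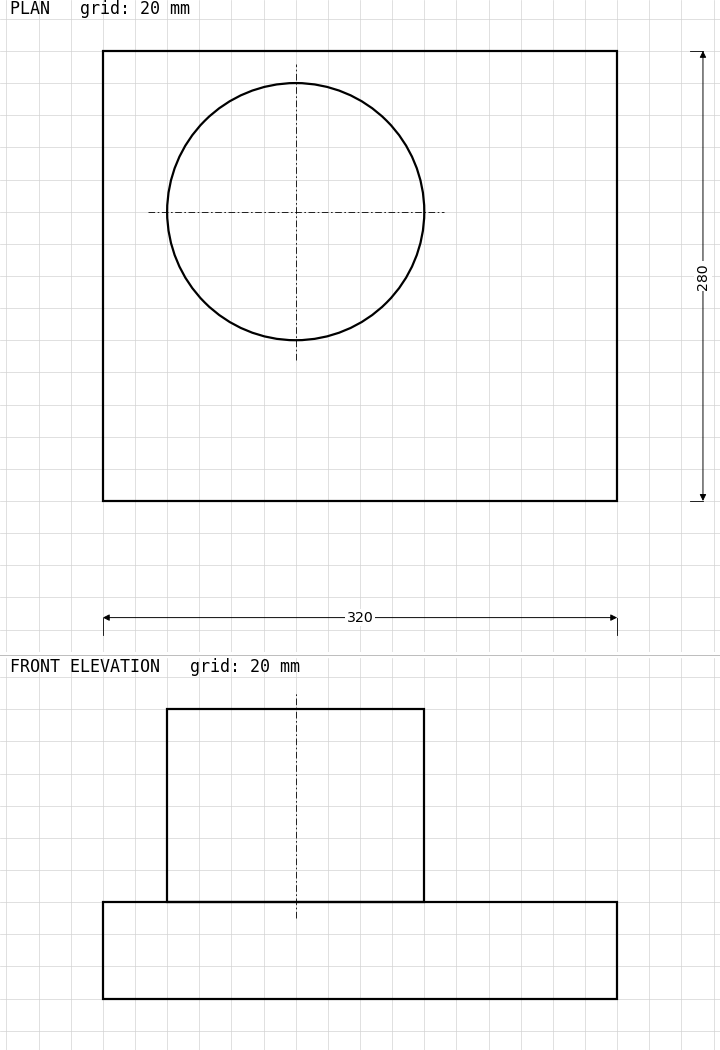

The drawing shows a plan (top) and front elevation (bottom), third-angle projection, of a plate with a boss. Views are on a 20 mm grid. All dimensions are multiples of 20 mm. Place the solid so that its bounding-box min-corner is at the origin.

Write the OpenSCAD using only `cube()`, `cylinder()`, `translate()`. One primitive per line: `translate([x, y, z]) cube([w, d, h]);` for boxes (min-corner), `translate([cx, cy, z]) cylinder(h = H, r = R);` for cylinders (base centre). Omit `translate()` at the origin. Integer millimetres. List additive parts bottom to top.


cube([320, 280, 60]);
translate([120, 180, 60]) cylinder(h = 120, r = 80);
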